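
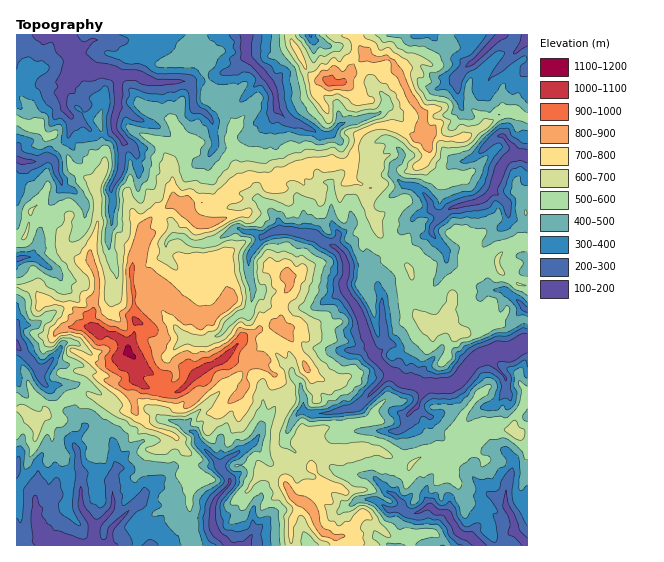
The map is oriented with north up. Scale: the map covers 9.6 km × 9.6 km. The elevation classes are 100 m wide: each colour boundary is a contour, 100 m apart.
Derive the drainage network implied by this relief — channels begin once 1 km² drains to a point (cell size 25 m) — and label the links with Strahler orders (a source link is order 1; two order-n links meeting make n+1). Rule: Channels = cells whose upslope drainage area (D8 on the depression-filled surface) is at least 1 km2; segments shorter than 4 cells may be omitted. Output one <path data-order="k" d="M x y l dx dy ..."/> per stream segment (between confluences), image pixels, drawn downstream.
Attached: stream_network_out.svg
<path data-order="2" d="M89 545l-22 0"/><path data-order="1" d="M249 540l-2 3-4 2-14 0"/><path data-order="2" d="M94 528l0 13-1 0-4 4"/><path data-order="1" d="M37 513l0 8 4 8 1 8 3 4 0 4"/><path data-order="1" d="M389 509l13 0"/><path data-order="2" d="M402 509l7 4 8 0 10-6 4 0 7 5 7 0 4 4 1 4 4 4 3 7 2 2 6 3 4 0 2 1 8 8"/><path data-order="1" d="M506 504l0 4 1 0 7 13 0 3 1 1 0 7 11 11 1 2"/><path data-order="1" d="M137 503l-26 25-1 3 0 10-1 3-3 1-17 0"/><path data-order="1" d="M389 492l1 1 3 0 8 8 1 3 0 5"/><path data-order="1" d="M115 472l-2 5 0 31-2 3-17 17"/><path data-order="2" d="M221 467l1 4 8 8 0 4-1 2-12 12-3 6 0 2-1 2 0 21 1 3 15 14"/><path data-order="1" d="M78 457l0 10 3 5 0 33 10 16 3 7"/><path data-order="1" d="M255 441l-8 7-18 9-8 8 0 2"/><path data-order="1" d="M185 427l4 4 5 1 3 3 1 8 21 21 2 3"/><path data-order="1" d="M405 427l1-3 0-7 13-14 0-3 4-8 0-5 3 0 1-2"/><path data-order="1" d="M302 395l1 1 0 15 2 1 2 1 23 0 1-1 10-1 1-2 5 0 2-1 8-1 4-3 29-29 3 0"/><path data-order="2" d="M427 385l23 0 5-2 10-10 5-8 7-6 8-4 8-2"/><path data-order="2" d="M393 375l4 1 6 5 8 0 10 4 6 0"/><path data-order="1" d="M501 372l-8-9 0-10"/><path data-order="1" d="M51 360l-9 9-3 0-6-5 0-1-16-16 0-2"/><path data-order="2" d="M377 359l16 16"/><path data-order="2" d="M493 353l1-1 16 0 8-5 9-4"/><path data-order="1" d="M177 347l8-8 6 0 2 1 14 0 4-3 7-1 7-7 1-4 12-10 3-2 6 0 3-2 0-6 3-6 0-14-2-1-1-8-1-1 0-19 14-20"/><path data-order="1" d="M382 305l0 19 1 1 0 8 3 7 0 7-4 4-5 2 0 6"/><path data-order="1" d="M510 295l16 14 1 0"/><path data-order="1" d="M41 261l-6-4-13 0-5 3"/><path data-order="1" d="M113 261l-3-10-1-2 0-18 2-6 0-17 2-1 0-12-2-2 0-6 3-3 1-4 6-8 0-4 1-1 0-20 1-2 0-4"/><path data-order="1" d="M166 255l0-12 4-6 3-1 9 0 5 5 6 3 12 0 1-1 8-2 15-8 6-5 3 0 7 4 9 0 5 4 4 0"/><path data-order="1" d="M445 249l-7-6 0-2-7-8 0-5 2-3 9-10"/><path data-order="2" d="M335 247l7 6 4 10 0 13-3 4 0 8 4 8 6 5 1 4 5 8 0 3 3 4 1 7 3 5 0 4 4 7 0 5 3 4 0 3 4 4"/><path data-order="2" d="M263 236l11-5 17 0 2 1 5 0 1 1 6 0 1 2 9 1 7 5 13 6"/><path data-order="1" d="M338 236l-3 5 0 6"/><path data-order="2" d="M442 215l8-7 7-1 1-2 4 0 1-1 12-1 4-3 6-1 8-8 0-3 2-4 2-7 4-6 0-3 2-3 0-2 7-7 3-1 4 0"/><path data-order="1" d="M62 185l-1-5-4-5 0-3-2-1 0-8-4-4-5-2-7 4-20 0-2-1"/><path data-order="1" d="M394 165l-1 2 0 6 1 3 9 9 7 0 1 2 3 0 8 5 8 9 0 6 1 2 7 6 4 0"/><path data-order="2" d="M517 155l6 0 2 1 2 0"/><path data-order="1" d="M211 152l4-5 0-7-2-7 0-10-3-6-5-5-8-3-4-4 0-16-7-8-24 0-1 2-4 0-2-2-8-1-10-5-20 0"/><path data-order="1" d="M127 144l-4-3"/><path data-order="2" d="M123 141l-9-12 0-12 1-1 2-8 1-1 0-31-1-1"/><path data-order="1" d="M503 136l10 11 1 2 0 4 3 2"/><path data-order="1" d="M65 109l-2-2 0-15 3-3 4-8 0-2 1-2 0-5 4-8-1-4"/><path data-order="1" d="M385 105l-3 6-5 4-4 0-6 2-4 0-8 4-8 0-4 3-2 0-10 11-12 0-2-3-16-8-4 0-10-4-9-9-1 0-2-18-4-9-9-11 0-1-16-16 0-21"/><path data-order="1" d="M457 81l0-2 2-2 0-2 3-4 7-7 4-1 28-28"/><path data-order="2" d="M117 75l-6-3-5 0-1-1-14 0-8-7-4 0-5-4"/><path data-order="2" d="M74 60l-3-9-1-2-3-14"/>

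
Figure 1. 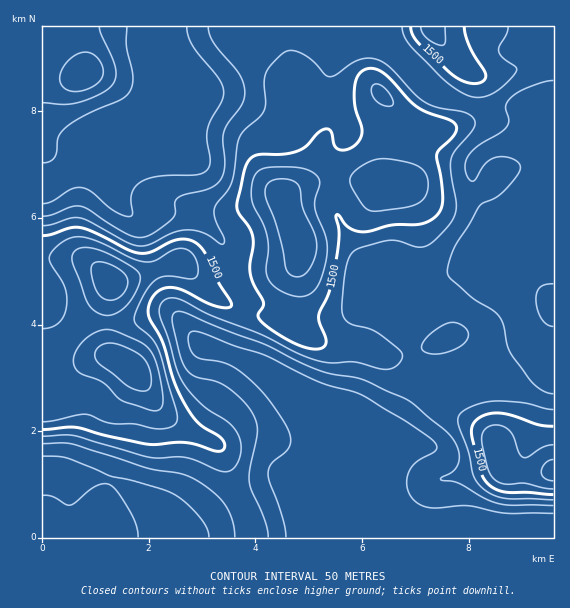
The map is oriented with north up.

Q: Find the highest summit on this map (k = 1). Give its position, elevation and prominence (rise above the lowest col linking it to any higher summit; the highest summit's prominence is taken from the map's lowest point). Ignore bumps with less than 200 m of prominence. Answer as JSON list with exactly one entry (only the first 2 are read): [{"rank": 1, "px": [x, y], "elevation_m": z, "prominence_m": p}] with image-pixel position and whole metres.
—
[{"rank": 1, "px": [111, 283], "elevation_m": 1685, "prominence_m": 374}]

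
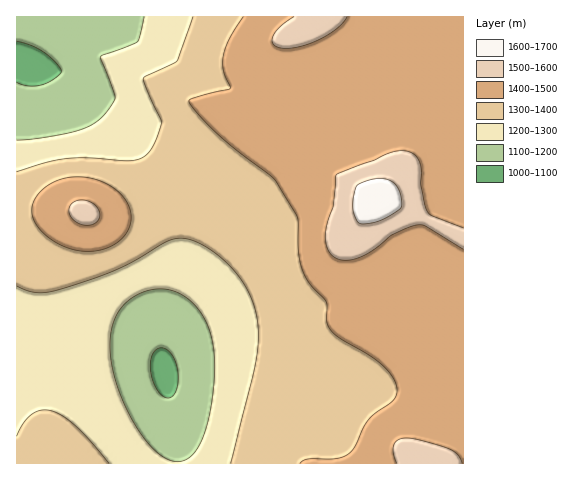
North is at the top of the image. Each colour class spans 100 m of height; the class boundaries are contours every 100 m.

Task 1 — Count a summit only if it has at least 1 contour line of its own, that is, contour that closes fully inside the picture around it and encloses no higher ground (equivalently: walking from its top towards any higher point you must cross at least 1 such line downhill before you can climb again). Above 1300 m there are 2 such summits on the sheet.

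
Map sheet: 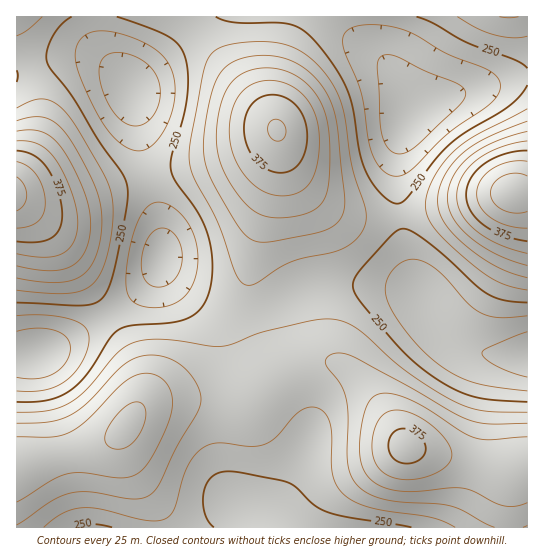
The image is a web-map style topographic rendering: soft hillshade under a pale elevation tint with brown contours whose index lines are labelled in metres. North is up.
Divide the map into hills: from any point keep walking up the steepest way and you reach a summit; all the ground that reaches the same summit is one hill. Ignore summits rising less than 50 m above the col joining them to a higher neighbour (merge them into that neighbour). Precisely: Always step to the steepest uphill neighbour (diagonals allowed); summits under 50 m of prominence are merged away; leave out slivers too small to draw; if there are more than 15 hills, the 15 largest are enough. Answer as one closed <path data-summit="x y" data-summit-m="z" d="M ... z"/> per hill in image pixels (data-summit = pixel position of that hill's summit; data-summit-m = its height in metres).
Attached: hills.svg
<path data-summit="277 130" data-summit-m="402" d="M359 16l-266 1 2 17 6 16 24 29 8 14 10 62 18 76 0 32 6 10 11 11 23 16 25 11 23 1 25-8 29-15 22-4 65 2 23 5 8 6-8-17-8-30-9-65 3-41 5-19 7-12 0-5-16-34-28-33-6-12z"/><path data-summit="126 426" data-summit-m="356" d="M161 263l-10 18-14 14-47 33-41 23-15 4-18 0 1 173 230 0 1-14-3-9 8 3 18-1 10-8 10-13 16-36 2-11 0-16-5-16-27-46-12-27 0-20 12-11-28 9-18 0-14-4-16-8-23-16-11-11z"/><path data-summit="406 446" data-summit-m="385" d="M374 285l-49 0-22 4-21 11-17 14-1 15 3 9 37 69 5 16 0 16-9 28-13 26-13 12-15 4 31 7 23 12 214 0 1-173-37 0-17-4-25-16-16-18-8-14-12-11-14-4z"/><path data-summit="17 194" data-summit-m="435" d="M93 16l-77 1 1 338 17 0 15-4 41-23 47-33 14-14 10-19 0-31-18-76-10-62-8-14-24-29-6-16z"/><path data-summit="514 193" data-summit-m="441" d="M527 77l-14 2-70 18-28 12-6 6-5 11-7 27-1 33 3 28 6 37 11 36 17 30 16 18 25 16 17 4 32 1 5-2z"/><path data-summit="509 17" data-summit-m="301" d="M527 16l-166 0-1 9 7 17 18 20 14 20 9 19 3 12 4-4 28-12 70-18 14-2z"/>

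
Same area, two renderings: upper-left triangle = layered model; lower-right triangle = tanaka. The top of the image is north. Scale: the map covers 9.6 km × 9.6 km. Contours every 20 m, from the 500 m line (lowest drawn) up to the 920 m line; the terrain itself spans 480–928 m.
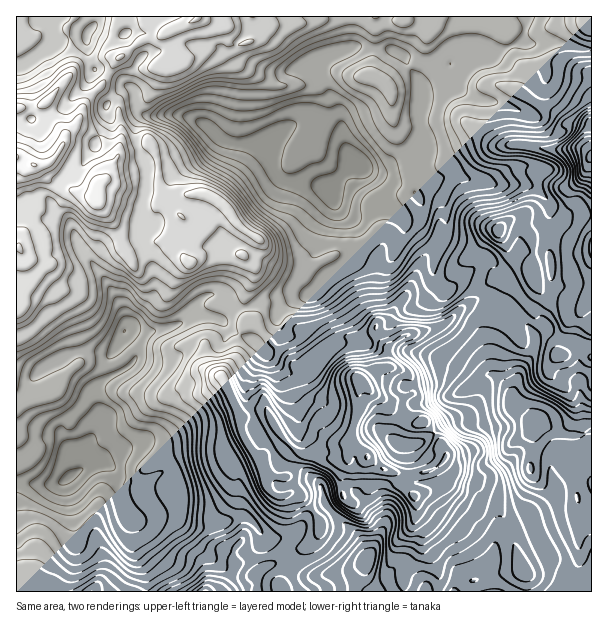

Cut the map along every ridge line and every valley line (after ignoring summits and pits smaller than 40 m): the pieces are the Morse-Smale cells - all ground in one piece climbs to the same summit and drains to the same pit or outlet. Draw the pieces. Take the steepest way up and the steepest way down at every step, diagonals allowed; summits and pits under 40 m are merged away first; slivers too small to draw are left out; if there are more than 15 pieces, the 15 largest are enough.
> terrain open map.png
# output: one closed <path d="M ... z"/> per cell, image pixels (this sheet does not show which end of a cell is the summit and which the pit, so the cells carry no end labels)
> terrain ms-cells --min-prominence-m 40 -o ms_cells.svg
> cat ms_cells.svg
<path d="M360 163l-4 0-8 5-18 21 7 18 18 20 5 19 0 9-4 6-5 5-16 10-20 18-6 2-9 0-9 5-14 16 3 21-13 12-4 0-6-7-17-7-4 8 0 12-13 16 1 11 17 34-1 6 2 12 22 35 0 7 4 12 8 7 9 0 5-3 9 1 11 12 10 16 23-22 1-4 3 4 6 2 11-10 3-6 1-29 9 9 19 8 32-2 9-4 8-9 1-4-6-14-15-19-12 2-8-3-25-23 6 2 12 0 14-7 0-10-4-9-22-8 2-18 7-6 13-8 29-6 9-4 19-18 9-5 8-10-14-9-9 0-9 7-6 1-5-3-6-11 0-12 13-31-1-21-6-14-5-4-17 2-4-6-44-18z"/><path d="M527 16l-173 0-4 31 40 2 11 5 5 5 14 25-4 35 5 16 0 12-25 11-12 11-17 1 29 14 8 2 12 7 13-11 20-8 42 10 31 0 14 4 14 15 2 4 11 9 28-2 1-164-38-8-29 1z"/><path d="M213 318l-18 0-25 10-21 4-8 0-9-4-4 0-4 4 0 6 12 12 0 7-10 11-19 10-15 11 0 7 11 24-11 17-9 9-15 7 0 15 4 7 15-9 14-3 9 3 13 15 5 1 15 0 19-10 5 2 13 17 0 12-7 8-14 5 17 0 9 7 9 3 22 0 23-9 7 0 12 10 4 7 4 24 18-6 19-4 15-11 2-6 0-9-10-16-11-12-9-1-5 3-9 0-8-7-4-12 0-7-22-35-2-22-17-35 0-6 13-16 0-12 4-9-6-3-10-10z"/><path d="M483 290l-9 11-9 5-19 18-9 4-29 6-13 8-7 6-2 18 22 8 4 9 0 10-5 4-9 3-12 0-1 2 20 19 8 3 12-2 13 15 8 18-1 4-8 9-9 4-32 2 2 11 17 12 0 24 7 10-2 18-16 21 1 22 48 0 4-14 4-6 25-7 6-5 2-15 6-10 30-13 45-10 5-5-2-9-3-5-18 0-9-5-14-12-4-6 4-21 0-23-22-21-4-18-16-15-4-25-6-24 4-11 13-13z"/><path d="M183 115l-40 1-7 10 0 17 10 21 2 10-2 14-4 12 0 15-3 12 0 16 2 5 17-7 10 1 12 6 8 14 4 0 15-9 30 0 8 3 9 11 0 9-10 24 1 8 19-8 21-5 5-3 22 3 23-19 16-10 5-5 4-6 0-9-5-19-18-20-6-15-4-4-16-4-24-2-6-2-9-10-6-25-41-3-18-16z"/><path d="M509 278l-15 2-12 10 17 9-13 13-4 11 6 24 4 25 16 15 4 18 22 21 0 23-4 12 0 9 4 6 9 10 14 7 18 0 3 5 2 9-5 5-45 10-30 13-4 5-4 20-6 5-25 7-4 6-3 13 137 1 1-235-10-3-23 0-1-12 10-19 0-8-4-13-6-4-6 1 0 6-8 12 2 10-12 10-8-14-21-21 6-15z"/><path d="M57 210l-7 15-3 4-12 9-14 3-2 7-3 0 1 214 10-5 15-13 8-4 12 4 7 8 14-6 9-9 11-20-9-16-3-12-27-32 5-3 12-4 15 0 9 4 8-2 11-20 20-21 10-17 0-19-3-12-11-15-12 6-8-16-13 6-15 18-12-14-12-29z"/><path d="M243 16l-96 0-1 5 18 12-8 5-13 2-8 4-21 19-5 11 24 16 3 14 7 10 7 2 33-1 9 3 15 8 15 14 8 4 36 1 12-12 21-11 12 0 25 12 6 6-2-21-15-33-13-16-16-2-8 4-18 0-19-8-10-7-5-13 16-15z"/><path d="M101 463l-14 3-30 18-41 1 1 107 129-1-1-18-13-31 0-21-10-14-7-34-5-7z"/><path d="M368 457l-1 29-3 6-11 10-6-2-3-4-1 4-19 16-4 5 0 10-2 6-22 18-2 12-12 15-2 8 2 2 122-1 0-21 14-18 4-16 0-5-7-10 1-20-3-7-15-9-1-9-4-4-16-6z"/><path d="M455 174l-6 0-20 8-14 12 2 2 20 0 5 7 3 9 1 21-13 31 0 12 6 11 5 3 6-1 32-30 6 0 21 18 13-6 9 1 11 22 9 4 1-37-4-13 2-45-14-15-6-2-39-2-23-4z"/><path d="M360 46l-28 6-11 6-9 11 13 17 15 33 3 21 5 12 20 17 16 0 12-11 25-11 0-12-5-16 4-35-14-25-5-5-11-5-18 0z"/><path d="M176 516l-17 0-16 4-13-1 2 23 13 31 2 19 69 0 14-14 4-11 3-3 28-7-3-23-4-7-12-10-7 0-23 9-22 0-9-3z"/><path d="M110 74l-24 27-10 24-10 10-1 4-1-5-15-14-5-17-9 5-19 0 0 138 2 2 3-7 17-5 12-11 6-15-4-4 0-5 9-13 5-14 6-6 12-4 12-18 1-8 9-12 3-6-3-15 21-19z"/><path d="M96 16l-80 1 0 90 19 1 9-5 5 17 15 14 1 5 1-4 10-10 10-24 17-17 6-10-8-4-6 0-7-16-2-19 8-9z"/>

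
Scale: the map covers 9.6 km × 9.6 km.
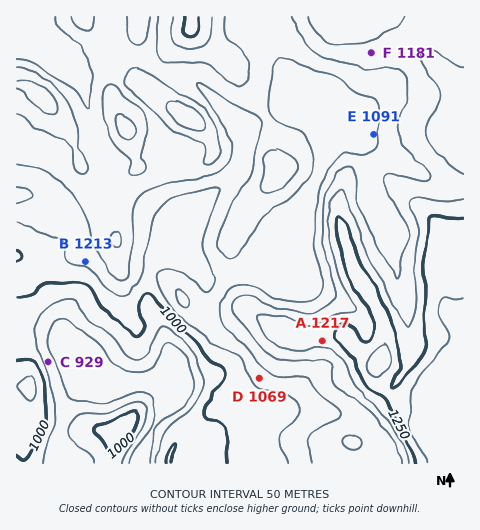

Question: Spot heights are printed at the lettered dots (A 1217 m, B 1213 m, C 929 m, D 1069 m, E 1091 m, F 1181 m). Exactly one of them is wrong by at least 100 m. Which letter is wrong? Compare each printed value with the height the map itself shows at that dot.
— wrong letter B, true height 1063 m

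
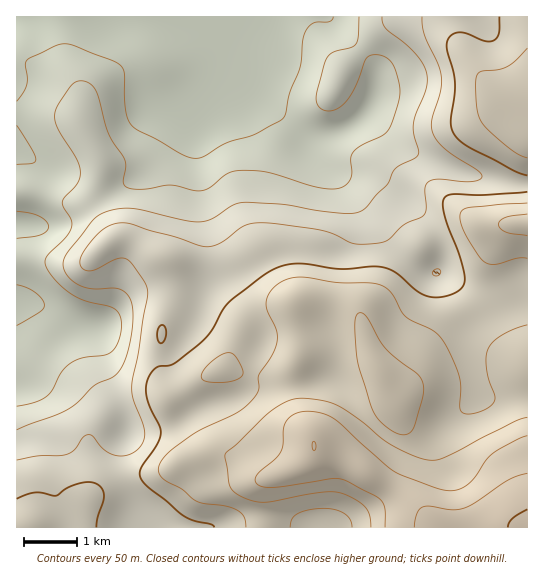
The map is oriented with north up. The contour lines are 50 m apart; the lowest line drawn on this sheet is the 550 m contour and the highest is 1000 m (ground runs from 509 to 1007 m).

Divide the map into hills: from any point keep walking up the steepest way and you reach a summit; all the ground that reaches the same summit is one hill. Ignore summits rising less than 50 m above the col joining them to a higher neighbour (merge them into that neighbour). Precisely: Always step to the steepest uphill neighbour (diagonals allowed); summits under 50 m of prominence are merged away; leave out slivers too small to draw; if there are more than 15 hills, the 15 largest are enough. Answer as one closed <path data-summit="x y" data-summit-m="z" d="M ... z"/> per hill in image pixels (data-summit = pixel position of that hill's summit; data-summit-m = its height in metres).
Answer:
<path data-summit="527 527" data-summit-m="1007" d="M327 16l-310 0-1 286 23 3 34 19 16 3 6 3 5 15 5 34 19 40 1 15-6 19 0 16 5 17 13 28 1 14 389 0 1-229-31 0-58-26-2-2 3-5-1-25-15-24-26-26-17-12-11-4-35-4-8-4-15-16-8-13 7 1 18-4 28-14 12-14 7-21 0-16-4-8z"/><path data-summit="527 101" data-summit-m="832" d="M527 16l-199 1 44 45 4 8 0 16-3 12-8 16 33 30 19 11 48 18 44 10 18 1z"/><path data-summit="25 527" data-summit-m="787" d="M30 303l-14 0 0 224 121 1 0-14-13-28-5-17 0-16 6-19-1-15-19-40-8-44-4-7-20-4-34-19z"/><path data-summit="527 223" data-summit-m="865" d="M365 113l-12 11-16 8-31 7 3 8 18 20 8 4 35 4 11 4 17 12 26 26 11 16 5 13 0 20-3 5 2 2 58 26 30 0 1-114-63-12-48-18-19-11z"/>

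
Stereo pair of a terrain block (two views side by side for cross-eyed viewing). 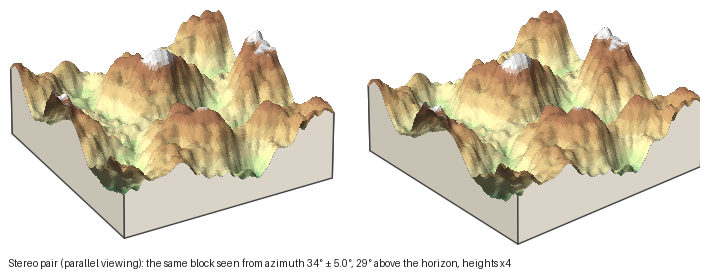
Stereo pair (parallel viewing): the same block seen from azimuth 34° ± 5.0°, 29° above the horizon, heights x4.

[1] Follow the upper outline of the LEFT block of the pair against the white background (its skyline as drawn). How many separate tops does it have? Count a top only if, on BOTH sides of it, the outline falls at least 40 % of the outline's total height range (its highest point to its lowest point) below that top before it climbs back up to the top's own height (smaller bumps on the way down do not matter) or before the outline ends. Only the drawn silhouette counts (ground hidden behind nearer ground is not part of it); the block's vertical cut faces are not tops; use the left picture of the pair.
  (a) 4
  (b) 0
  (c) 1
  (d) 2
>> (c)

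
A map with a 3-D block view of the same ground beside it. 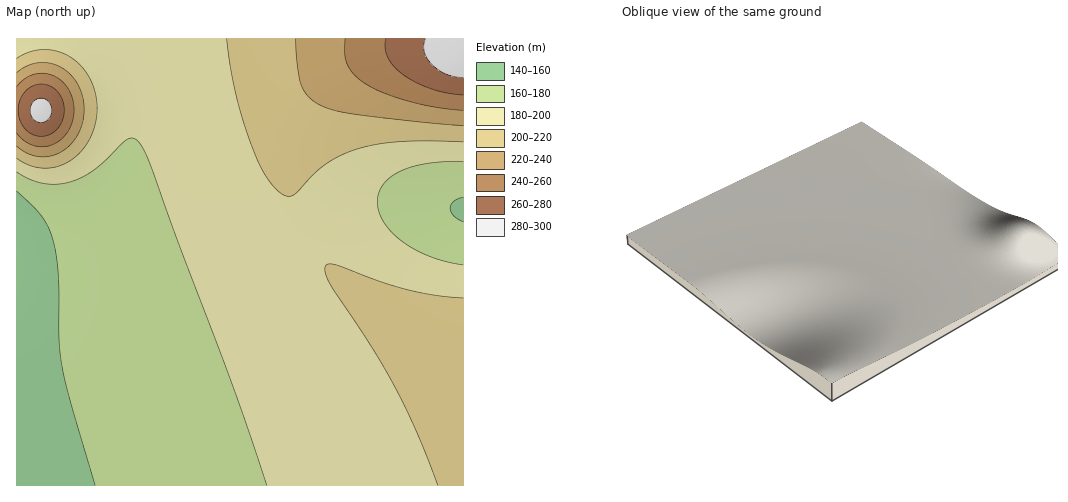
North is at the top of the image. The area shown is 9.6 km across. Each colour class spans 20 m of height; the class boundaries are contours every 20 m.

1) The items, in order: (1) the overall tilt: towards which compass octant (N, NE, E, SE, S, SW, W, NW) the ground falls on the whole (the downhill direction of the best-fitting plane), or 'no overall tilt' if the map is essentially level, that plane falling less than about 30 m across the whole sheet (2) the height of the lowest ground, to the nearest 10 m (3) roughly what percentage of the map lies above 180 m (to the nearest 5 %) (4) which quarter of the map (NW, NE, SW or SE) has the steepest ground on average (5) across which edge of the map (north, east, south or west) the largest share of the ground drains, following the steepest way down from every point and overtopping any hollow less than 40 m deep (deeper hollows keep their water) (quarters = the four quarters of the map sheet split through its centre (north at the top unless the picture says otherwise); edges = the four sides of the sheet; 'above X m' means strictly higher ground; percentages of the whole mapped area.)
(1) On the whole the ground falls towards the south-west.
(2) The lowest point is down at roughly 140 m.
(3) Ground above 180 m makes up about 65 % of the sheet.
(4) The north-west quarter is the steepest part of the map.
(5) Drainage is mainly to the west: more ground falls towards that edge than towards any other.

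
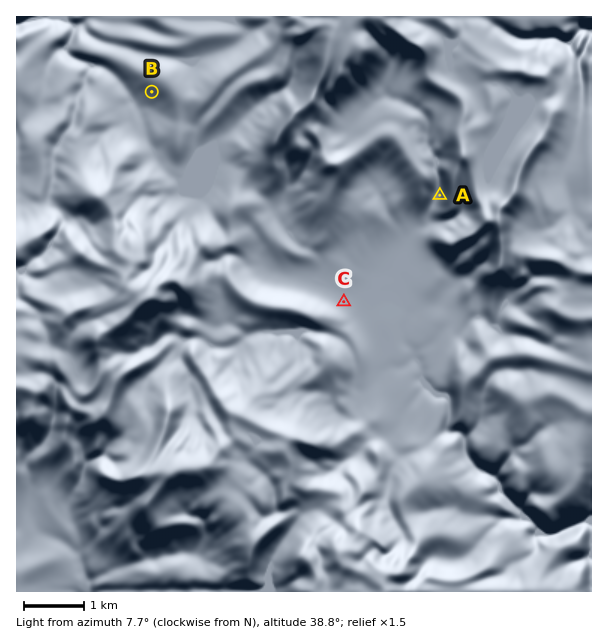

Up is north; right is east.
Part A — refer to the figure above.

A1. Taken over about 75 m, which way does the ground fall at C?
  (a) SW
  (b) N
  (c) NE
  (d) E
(c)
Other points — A W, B SW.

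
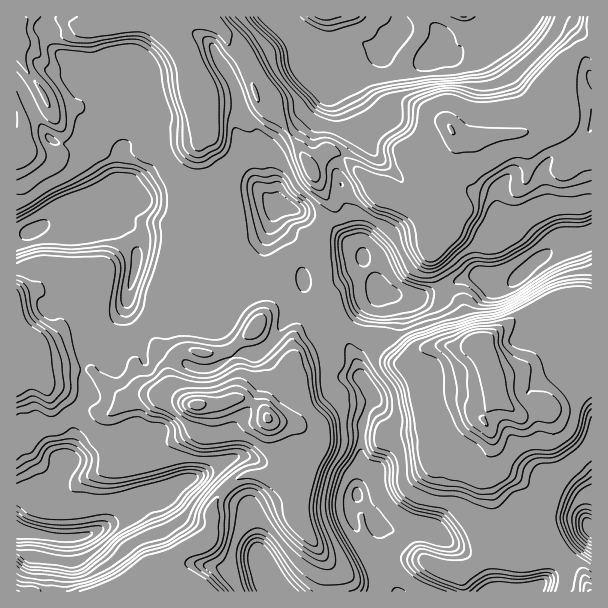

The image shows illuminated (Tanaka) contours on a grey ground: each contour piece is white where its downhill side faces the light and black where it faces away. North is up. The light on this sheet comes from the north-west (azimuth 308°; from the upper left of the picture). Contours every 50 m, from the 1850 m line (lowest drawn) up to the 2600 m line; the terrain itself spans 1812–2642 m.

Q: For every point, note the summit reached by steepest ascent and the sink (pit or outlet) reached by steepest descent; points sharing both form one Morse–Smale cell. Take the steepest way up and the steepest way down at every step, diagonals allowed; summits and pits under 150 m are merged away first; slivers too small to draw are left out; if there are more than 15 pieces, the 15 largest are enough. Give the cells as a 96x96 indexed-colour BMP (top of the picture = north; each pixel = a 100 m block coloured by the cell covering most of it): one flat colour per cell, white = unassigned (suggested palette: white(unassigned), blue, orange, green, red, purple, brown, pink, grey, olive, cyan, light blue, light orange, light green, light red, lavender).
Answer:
<image width="96" height="96" href="data:image/bmp;base64,Qk12EgAAAAAAAHYAAAAoAAAAYAAAAGAAAAABAAQAAAAAAAASAAATCwAAEwsAABAAAAAAAAAA////ALR3HwAOf/8ALKAsACgn1gC9Z5QAS1aMAMJ34wB/f38AIr28AM++FwDox64AeLv/AIrfmACWmP8A1bDFABERERERERERERERGQAAAJmZmZmZmZmZmZmWZmZmZmZjMzMzMzMzMzMwAAAAAAAAABEREREREREREREREZAACZmZmZmZmZmZmZmWZmZmZmYzMzMzMzMzMzMwAAAAAAAAABEREREREREREREREZmZmZmZmZmZmZmZmZmZZmZmZmMzMzMzMzMzMzMwAAAAAAAAABEREREREREREREREZmZmZmZmZmZmZmZmZmZZmZmZmMzMzMzMzMzMzMwAAAAAAAAABEREREREREREREREZmZmZmZmZmZmZmZmZmZZmZmZjMzMzMzMzMzMzMwAAAAAAAAABERERERERERERERERGZmZmZmZmZmZmZmZmWZmZmYzMzMzMzMzMzMzMwAAAAAAAAABEREREREREREREREREZmZmZmZmZmZmZmZmWZmZmYzMzMzMzMzMzMzMwAAAAAAAAABERERERERERERERERERGZmZmZmZmZmZmZlmZmZmMzMzMzMzMzMzMzMzAAAAAAAAABERERERERERERERERERERmZmZmZmZmZmZZmZmZmMzMzMzMzMzMzMzMzMAAAAAAAABERAAAAERERERERERERERGZmZmZmZmZmZZmZmZjMzMzMzMzMzMzMzMziAAAAAAAAAAAAAAAEREREREREREREREZmZmZmZmZmWZmZmZjMzMzMzMzMzMzMzOIiICIAAAAAAAAAAAAEREREREREREREREZmZmZmZmZlmZmZmYzMzMzMzMzMzMzMzOIiIiIiIAACAAAAAAAEREREREREREREREZmZmZmZmZlmZmZmYzMzMzMzMzMzMzMziIiIiIiIiIiPAAAAAAEREREREREREREREZmZmZmZmZlmZmZmYzMzMzMzMzMzMzMziIiIiIiIiIiP8AAAABEREREREREREREREZmZmZmZmZlmZmZmYzMzMzMzMzMzMzMziIiIiIiIiIiP/wAAABEREREREREREREREZmZmZmZmZlmZmZmZjMzMzMzMzMzMzMziIiIiIiIiIiP//AAARERERERERERERERERmZmZmZmZlmZmZmZjMzMzMzMzMzMzMziIiIiIiIiIiP//8AERERERERERERERERERGZmZmZmZlmZmZmZjMzMzMzMzMzMzMziIiIiIiIiIiP////EREREREREREREREREREZmZmZmZZmZmZmZjMzMzMzMzMzMzMziIiIiIiIiIiP////EREREREREREREREREREREREREWZmZmZmZjMzMzMzMzMzMzM4iIiIiIiIiIiP////8RERERERERERERERERERERERERZmZmZmZjMzMzMzMzMzMzM4iIiIiIiIiIiP////8RERERERERERERERERERERERERZmZmZmZjMzMzMzMzMzMzM4iIiIiIiIiIiP/////xERERERERERERERERERERERERZmZmZmZjMzMzMzMwMzMzMziIiIiIiIiIiP/////xERERERERERERERERERERERERZmZmZmZjMzMzMzMAADMzMziIiIiIiIiIiP/////xERERERERERERERERERERERERZmZmZmZjMzMzMzMAAAMzMziIiIiIiIiIiP/////xERERERERERERERERERERERERZmZmZmZmMzMzMzMwAAAzMziIiIiIiIiIiP/////xEREREREREREREREREREREREWZmZmZmZmMzMzMzMwAAAzMziIiIiIiIiIiP//////EREREREREREREREREREREREWZmZmZmZmMzMzMzMzAAADMziIiIiIiIiIiP//////ERERERERERERERERERERERZmZmZmZmZmMzMzMzMzMwAAA4iIiIiIiIiIiP//////EREREREREREREREREREREWZmZmZmZmZmMzMzMzMzMzMwA4iIiAiIiIiIiP//////EREREREREREREREREREREWZmZmZmZmZmYzMzMzMzMzMzMziIgAAAiIiIiP//////8RERERERERERERERERERERZmZmZmZmZmYzMzMzMzMzMzMziAAAAACIiIiP///////xEREXcRERFxERERERERERFmZmZmZmZmYzMzMzMzMzMzMzOAAAAAAIiIiP///////xERd3d3d3cREREREREREREWZmZmZmZmYzMzMzMzMzMzMzMAAAAAAAiIiP///////xEXd3d3d3cREREREREREREWZmZmZmZmMzMzMzMzMzMzMzMAAAAAAACIiP//////8RF3d3d3d3cREREREREREREWZmZmZmZmMzMzMzMzMzMzMzAAAAAAAAAIiP//////8Rd3d3d3d3cRERERERERERERZmZmZmZjMzMzMzMzMzMzMzAAAAAAAAAIiP/wAAAAB3d3d3d3d3cRERERERERERERZmZmZmZjMzMzMzMzMzMzMzAAAAAAAAAIiPAAAAAAB3d3d3d3d3cREREREREREREdZmZmZmZjMzMwAzMzMzMzMwAAAAAAAAAAiAAAAAAAB3d3d3d3d3dxERERERERERHd1mZmZmYzMzMAAAMzMzMzMwAAAAAAAAAADAAAAAAAAHd3d3d3d3d3d3d3cRERER3d3WZmZmYzMwAAAAAzMzMzMwAAAAAAAAAAzAAAAAAAAHd3d3d3d3d3d3d3d3EREd3d3d1mZmMzMAAAAAAAAAAADAAAAAAAAAAAzAAAAAAAAAd3d3d3d3d3d3d3d3cRHd3d3d3WZmMzAAAAAAAAAAAAzMAAAAAAAAAMzAAAAAAAAAB3d3d3d3d3d3d3d3dx3d3d3d3dZmYAAAAAAAAAAAAAzMwAAAAAAAAMzAAAAAAAAAAAd3d3d3d3d3d3d3d33d3d3d3dZt0AAAAAAAAAAAAMzMzMAAAAAAAMzAAAAAAAAAAAB3d3d3d3d3d3d3d93d3d3d3d3d3QAAAAAAAAAAAMzMzMzAAAAMzMzAAAAAAAAAd3B3d3d3d3d3d3d33d3d3d3d3d3d3QAAAAAAAAAAAMzMzMzMzADMzMzAAAAAAAd3d3d3d3dERERHd3d93d3d3d3d3d3d3dAAAAAAAAAADMzMzMzMzMzMzMzAAAAAAHd3d3d3RERERERER3fd3d3d3d3d3d3d3d0AAAAAAAAADMzMzMzMzMzMzMzAAAAAB3d3d3d3RERERERERH3d3d3d3d3d3d3d3d3QAA7u4AAMzMzMzMzMzMzMzMzAAAAAB3d3d3d3RERERERERADd3d3d3d3d0ADd3d3d7u7u7uDMzMzMzMzMzMzMzMzAAAAAB3d3d3d3REREREREQAAA3d3d3d3QAAAN3d3e7u7u7uVVzMzMzFzMzMzMzMzAAAAAB3d3d3d3REREREREQAAAAN3dDd3QAAAADd3e7u7u7uVVVVzFVVVczMzMzMzAAAAAB3d3d3d3dEREREREQAAAAA3QDd3QAAAAAN3u7u7u7uVVVVVVVVVVzMzMzMzAAAAAB3d3d3d3dEREREREQAAAAAAADd0AAAAAAA7u7u7u7lVVVVVVVVVVXMzMzMzAAAAAB3d3d3d3dEREREREAKqqqqoAAN0AAAAAAA7u7u7u7lVVVVVVVVVVVczMzMzAAAAAB3d3d3d3dERERAAAAAqqqqoAAAAAAAAAAA7u7u7u7lVVVVVVVVVVVVXMzMzAAAAAB3d3d3d3dERERAAAAAqqqqoAAAAAAAAAAO7u7u7u7lVVVVVVVVVVVVVczMzAAAAAB3d3d3d3dERERAAAAAqqqqqgAAAAAAAA7u7u7u7u7uVVVVVVVVVVVVVVVVzAAAAAB3d3d3d3RERERAAAAAqqqqqgAAAAAAAO7u7u7u7u7uVVVVVVVVVVVVVVVVVURAAAB3d3d3d3REREREAAAAqqqqqgAAAAAADu7u7u7u7u7u5VVVVVVVVVVVVVVVVURERABHd3d3d0REREREAAAAqqqqqqAAAAAAru7u7u7u7u7uAFVVVVVVVVVVVVVVVUREREREREREREREREREQAAAqqqqqqAAAACqru7u7u7u7u7uAFVVVVVVVVVVVVVVVUREREREREREREREREREQAAAqqqqqqAACqqqru7u7u7u7u7iAFVVVVVVVVVVVVVVVURERERERERERERERERERAAKqqqqqqqqqqqqru7u7u7uIiIiAFVVVVVVVVVVVVVVVURERERERERERERERERERERKqqqqqqqqqqqqAO7u7u7iIiIgAFVVVVVVVVVVVVVVVURERERERERERERERERERERKqqqqqqqqqqqgAADu7uIiIiIgAAVVVVVVVVVVVVVVVURERERERERERERERERERERKqqqqqqqqqqqgAAAADiIiIiIAAAVVVVVVVVVVVVVVVURERERERERERERERERERERKqqqqqqqqqqoAAAAAAiIiIiIAAAVVVVVVVVVVVVVVVURERERERERERERERERERERKqqqqqqqqqqoAAAAAIiIiIiAAAABVVVVVVVVVVVVVVURERERERERERERERERERESqqqqqqqqqqqAAAAACIiIiIiAAAABVVVVVVVVVVVVVVURERERERERERERERERERESqqqqqqqqqqiIAAAAiIiIiIgAAAABVVVVVVVVVVVVVVQREQAREREREREREREREREqqqqqqqqqqqiIgAAIiIiIiIiAAAABVVVVVVVVVVVVVVQAAAAREREREREREREREREqqqqqqqqqqoiIiIiIiIiIiIiIAAABVVVVVVVVVVVUFVQAAAABEREREREREREREREqqqqqqqqqqoiIiIiIiIiIiIiIiAABVVVVVVVVVVVUAAAAAAABEREREREREREREREqqqqqqqqqqIiIiIiIiIiIiIiIiIgVVVVVVVVVVVVAAAAAAAABERERERERERERERESqqqqqqqqiIiIiIiIiIiIiIiIiIiIiIiIiIlVVVVAAAAAAAARERERERERERERERESqqqqqqqqiIiIiIiIiIiIiIiIiIiIiIiIiIiIlVQAAAAAAAARERERERERERERERESqqqqqqqoiIiIiIiIiIiIiIiIiIiIiIiIiIiIiAAAAAAAAAERERERERERERERERESqqqAKqqoiIiIiIiIiIiIiIiIiIiIiIiIiIiIiAAAAAAAAALtEREREREREREREREAAAAAAoAIiIiIiIiIiIiIiIiIiIiIiIiIiIiIiIAAAAAAAC7u7u7u7u0REREREREAAAAAAAAIiIiIiIiIiIiIiIiIiIiIiIiIiIiIiIAAAAAAAC7u7u7u7u7RERERERAAAAAAAAAIiIiIiIiIiIiIiIiIiIiIiIiIiIiIiIAAAAAAAu7u7u7u7u7RERERERAAAAAAAACIiIiIiIiIiIiIiIiIiIiIiIiIiIiIiIgAAAAAAu7u7u7u7u7u7tERERLAAAAAAACIiIiIiIiIiIiIiIiIiIiIiIiIiIiIiIgAAAAALu7u7u7u7u7u7u7u7uwAAAAAAAiIiIiIiIiIiIiIiIiIiIiIiIiIiIiIiIgAAAAC7u7u7u7u7u7u7u7u7uwAAAAAAIiIiIiIiIiIiIiIiIiIiIiIiIiIiIiIiIiAAAAC7u7u7u7u7u7u7u7u7uwAAAAAAIiIiIiIiIiIiIiIiIiIiIiIiIiIiIiIiIiAAAAu7u7u7u7u7u7u7u7u7sAAAAAACIiIiIiIiIAAiIiIiIiIiIiIiIiIiIiIiIiIAAAu7u7u7u7u7u7u7u7u7sAAAAAACIiIiIiIgAAAAIgIiIiIiIiIiIiIiIiIiIiIgALu7u7u7u7u7u7u7u7u7AAAAAAAiIiIiIiIAAAAAAAAiIiIgIAAiIiIiIiIiIiIiIAu7u7u7u7u7u7u7u7uwAAAAAAIiIiIiIiAAAAAAAAACIiIAAAACIiIiIiIiIiIiIgAAC7u7u7u7u7u7u7sAAAAAAiIiIiIiIgAAAAAAAAAAIgAAAAAAAiIiIiIiIiIiIgAAAAALu7u7u7u7u7sAAAAAIiIiIiIiIAAAAAAAAAAAAAAAAAAAAAAiIiIiIiIiIgAAAAAAC7u7u7u7u7AAAAACIiIiIiIiAAAAAAAAAAAAAAAAAAAAAAAAAiIiIiIiIgAAAAAAAAALu7u7uwAAAAAiIiIiIiIgAAAAAAAAAAAAAAAAAAAAAAAAAiIiIiIiIg=="/>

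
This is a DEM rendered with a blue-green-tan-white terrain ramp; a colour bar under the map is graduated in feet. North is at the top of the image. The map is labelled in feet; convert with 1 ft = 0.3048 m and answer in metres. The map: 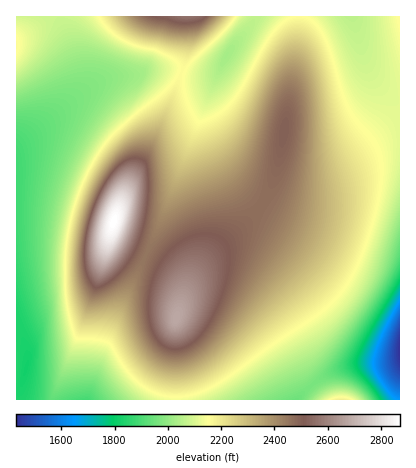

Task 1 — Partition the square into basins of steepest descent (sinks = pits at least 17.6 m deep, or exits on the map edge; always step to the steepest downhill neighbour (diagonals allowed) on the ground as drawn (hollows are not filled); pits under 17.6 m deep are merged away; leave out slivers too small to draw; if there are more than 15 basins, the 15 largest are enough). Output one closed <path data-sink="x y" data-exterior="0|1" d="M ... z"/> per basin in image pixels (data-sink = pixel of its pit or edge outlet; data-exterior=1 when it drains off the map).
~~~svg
<path data-sink="400 350" data-exterior="1" d="M400 16l-101 0-1 22-12 84-10 52-6 16-12 20-54 50-17 26-12 36 1 78 224 0z"/><path data-sink="26 368" data-exterior="0" d="M186 16l-170 0 0 384 160 0-1-78 7-26-2-14-6-8-14-12-44-21-4-5-1-6 12-36 36-64 21-52 7-26z"/><path data-sink="226 56" data-exterior="0" d="M298 16l-112 0 1 36-7 26-21 52-36 64-12 36 1 6 4 5 36 17 18 12 10 12 2 19 7-19 15-22 47-42 10-12 9-16 6-16 8-40 14-96z"/>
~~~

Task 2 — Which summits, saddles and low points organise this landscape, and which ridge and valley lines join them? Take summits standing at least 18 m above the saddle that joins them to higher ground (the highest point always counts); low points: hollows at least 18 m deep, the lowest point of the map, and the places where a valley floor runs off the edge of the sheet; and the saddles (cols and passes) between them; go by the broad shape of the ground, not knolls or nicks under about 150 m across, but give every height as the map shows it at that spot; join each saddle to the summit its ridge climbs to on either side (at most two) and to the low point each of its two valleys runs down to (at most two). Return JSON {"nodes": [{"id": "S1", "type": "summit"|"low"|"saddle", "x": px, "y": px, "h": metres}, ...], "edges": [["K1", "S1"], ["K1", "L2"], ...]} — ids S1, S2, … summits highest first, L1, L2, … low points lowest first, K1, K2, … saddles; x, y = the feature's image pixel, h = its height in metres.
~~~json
{"nodes": [
{"id": "S1", "type": "summit", "x": 114, "y": 222, "h": 875},
{"id": "S2", "type": "summit", "x": 176, "y": 318, "h": 816},
{"id": "S3", "type": "summit", "x": 188, "y": 16, "h": 780},
{"id": "S4", "type": "summit", "x": 342, "y": 400, "h": 666},
{"id": "S5", "type": "summit", "x": 16, "y": 46, "h": 658},
{"id": "L1", "type": "low", "x": 400, "y": 350, "h": 436},
{"id": "L2", "type": "low", "x": 26, "y": 368, "h": 554},
{"id": "L3", "type": "low", "x": 226, "y": 56, "h": 618},
{"id": "K1", "type": "saddle", "x": 146, "y": 254, "h": 748},
{"id": "K2", "type": "saddle", "x": 182, "y": 72, "h": 658},
{"id": "K3", "type": "saddle", "x": 60, "y": 16, "h": 633},
{"id": "K4", "type": "saddle", "x": 312, "y": 384, "h": 599}],
"edges": [["K1", "S1"], ["K1", "S2"], ["K1", "L2"], ["K1", "L3"], ["K2", "S1"], ["K2", "S3"], ["K2", "L2"], ["K2", "L3"], ["K3", "S3"], ["K3", "S5"], ["K3", "L2"], ["K4", "S2"], ["K4", "S4"], ["K4", "L1"]]}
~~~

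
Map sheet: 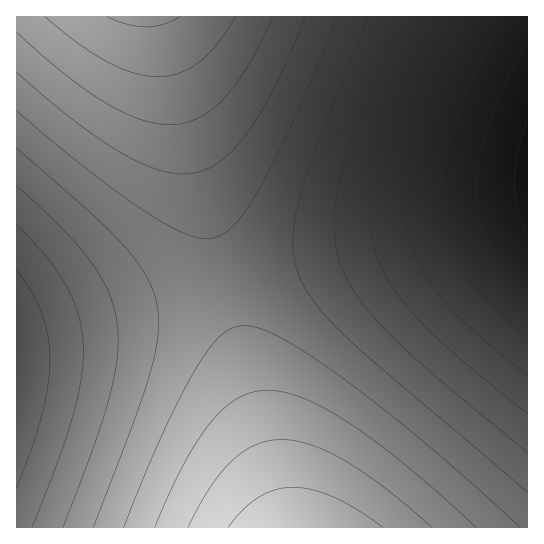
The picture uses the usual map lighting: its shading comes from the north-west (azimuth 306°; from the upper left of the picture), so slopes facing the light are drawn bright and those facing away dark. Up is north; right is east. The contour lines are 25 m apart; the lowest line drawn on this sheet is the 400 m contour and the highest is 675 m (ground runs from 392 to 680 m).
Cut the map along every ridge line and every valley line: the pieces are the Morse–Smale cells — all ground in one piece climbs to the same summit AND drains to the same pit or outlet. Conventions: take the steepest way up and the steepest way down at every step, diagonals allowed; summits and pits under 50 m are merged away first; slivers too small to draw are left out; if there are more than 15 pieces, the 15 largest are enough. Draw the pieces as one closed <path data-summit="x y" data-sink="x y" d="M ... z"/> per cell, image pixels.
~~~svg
<path data-summit="302 527" data-sink="527 179" d="M527 207l-302 76 62 245 241-1z"/><path data-summit="143 17" data-sink="527 179" d="M527 16l-368 0 66 266 302-75z"/><path data-summit="302 527" data-sink="17 367" d="M225 283l-209 52 1 193 270-1z"/><path data-summit="143 17" data-sink="17 367" d="M158 16l-142 1 1 318 208-53z"/>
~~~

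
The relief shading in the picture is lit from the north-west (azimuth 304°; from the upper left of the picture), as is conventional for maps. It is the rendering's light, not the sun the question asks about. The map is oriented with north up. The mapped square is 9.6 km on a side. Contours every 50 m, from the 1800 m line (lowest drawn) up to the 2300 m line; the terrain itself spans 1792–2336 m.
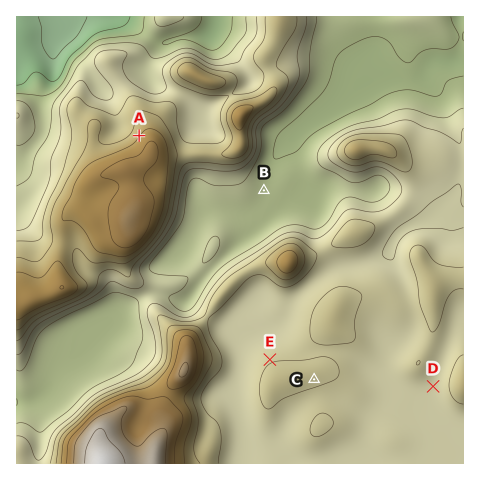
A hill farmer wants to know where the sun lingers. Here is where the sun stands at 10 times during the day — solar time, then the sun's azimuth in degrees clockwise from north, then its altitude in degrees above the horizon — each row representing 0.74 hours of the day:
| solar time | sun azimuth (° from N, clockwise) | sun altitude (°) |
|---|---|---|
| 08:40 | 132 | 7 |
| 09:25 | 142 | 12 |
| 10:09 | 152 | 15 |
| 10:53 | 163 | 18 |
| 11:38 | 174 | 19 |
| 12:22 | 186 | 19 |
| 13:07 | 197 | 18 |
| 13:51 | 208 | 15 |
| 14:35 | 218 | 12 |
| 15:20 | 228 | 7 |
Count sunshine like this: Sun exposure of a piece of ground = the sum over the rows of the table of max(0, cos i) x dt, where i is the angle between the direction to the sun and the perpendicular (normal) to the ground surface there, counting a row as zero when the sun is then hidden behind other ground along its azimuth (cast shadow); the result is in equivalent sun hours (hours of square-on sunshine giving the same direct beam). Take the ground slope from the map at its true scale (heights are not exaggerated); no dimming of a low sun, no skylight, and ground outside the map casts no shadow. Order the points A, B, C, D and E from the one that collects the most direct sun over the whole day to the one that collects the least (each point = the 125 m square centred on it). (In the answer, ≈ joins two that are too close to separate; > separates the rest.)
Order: C ≈ D ≈ B > E > A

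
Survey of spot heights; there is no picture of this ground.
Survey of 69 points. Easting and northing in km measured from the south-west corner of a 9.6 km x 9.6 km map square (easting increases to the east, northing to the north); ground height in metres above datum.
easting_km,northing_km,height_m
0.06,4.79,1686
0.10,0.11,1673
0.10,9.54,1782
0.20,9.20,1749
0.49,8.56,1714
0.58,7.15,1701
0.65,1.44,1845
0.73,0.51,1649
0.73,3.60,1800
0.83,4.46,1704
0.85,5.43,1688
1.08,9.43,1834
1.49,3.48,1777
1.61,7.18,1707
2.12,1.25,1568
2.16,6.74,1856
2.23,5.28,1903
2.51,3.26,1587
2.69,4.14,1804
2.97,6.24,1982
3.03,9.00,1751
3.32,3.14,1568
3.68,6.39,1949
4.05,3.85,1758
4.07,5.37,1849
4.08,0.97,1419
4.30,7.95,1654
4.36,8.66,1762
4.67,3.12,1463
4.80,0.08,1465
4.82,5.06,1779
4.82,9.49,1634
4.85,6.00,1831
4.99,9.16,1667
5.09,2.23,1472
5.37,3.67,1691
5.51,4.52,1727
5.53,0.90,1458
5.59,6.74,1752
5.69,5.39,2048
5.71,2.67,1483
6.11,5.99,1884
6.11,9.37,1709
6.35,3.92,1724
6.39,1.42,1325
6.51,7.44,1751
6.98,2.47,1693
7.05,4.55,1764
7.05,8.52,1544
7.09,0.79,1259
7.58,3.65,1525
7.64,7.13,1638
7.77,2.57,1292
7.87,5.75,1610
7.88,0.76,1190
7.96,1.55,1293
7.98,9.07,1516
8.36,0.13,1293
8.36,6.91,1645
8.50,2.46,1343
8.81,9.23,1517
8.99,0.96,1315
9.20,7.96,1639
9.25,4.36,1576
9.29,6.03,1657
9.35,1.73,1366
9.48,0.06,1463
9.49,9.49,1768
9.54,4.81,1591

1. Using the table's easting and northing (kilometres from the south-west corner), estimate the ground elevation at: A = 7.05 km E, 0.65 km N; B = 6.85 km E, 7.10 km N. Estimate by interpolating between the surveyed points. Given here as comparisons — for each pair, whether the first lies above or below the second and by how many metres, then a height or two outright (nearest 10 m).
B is above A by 420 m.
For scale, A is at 1250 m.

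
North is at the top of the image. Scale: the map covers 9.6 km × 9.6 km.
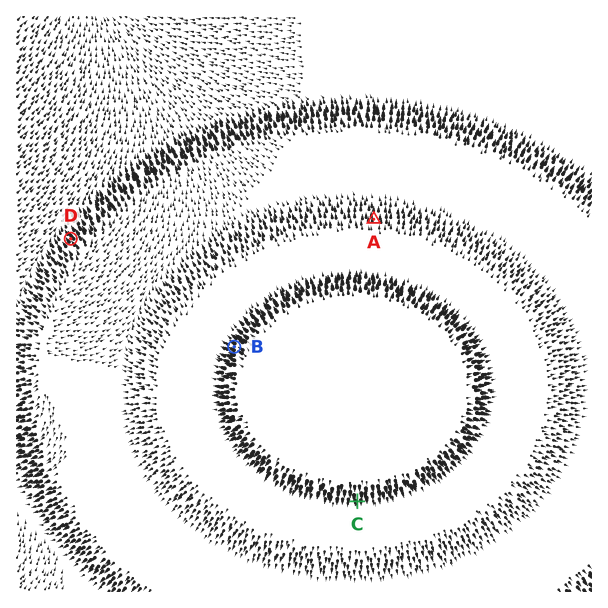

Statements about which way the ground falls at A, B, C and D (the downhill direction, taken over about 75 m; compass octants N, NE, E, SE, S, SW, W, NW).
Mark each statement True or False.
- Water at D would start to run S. False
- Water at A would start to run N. True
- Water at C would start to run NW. False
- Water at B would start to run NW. True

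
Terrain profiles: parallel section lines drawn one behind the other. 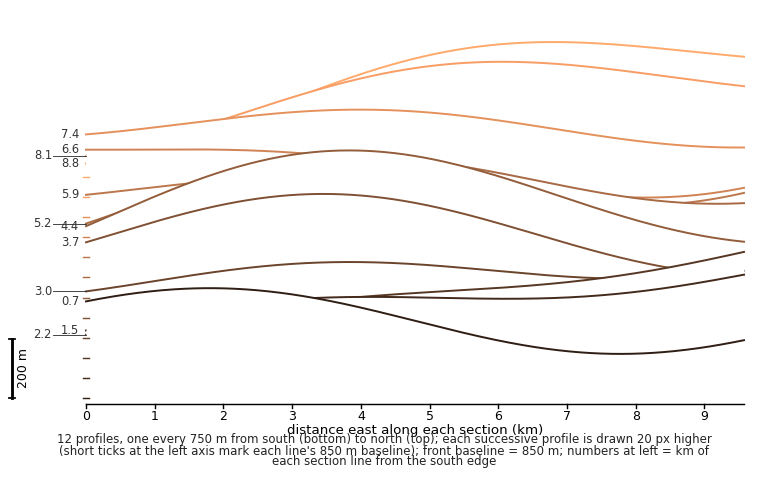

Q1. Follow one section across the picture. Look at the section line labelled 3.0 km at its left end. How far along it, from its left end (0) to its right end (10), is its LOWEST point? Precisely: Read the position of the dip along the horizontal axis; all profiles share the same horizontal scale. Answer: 0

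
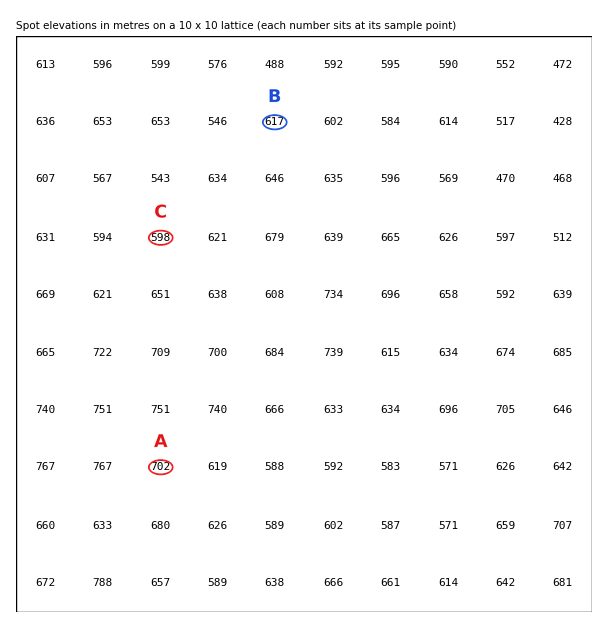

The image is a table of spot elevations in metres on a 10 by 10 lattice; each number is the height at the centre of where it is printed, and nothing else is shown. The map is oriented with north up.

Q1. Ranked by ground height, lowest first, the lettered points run C B A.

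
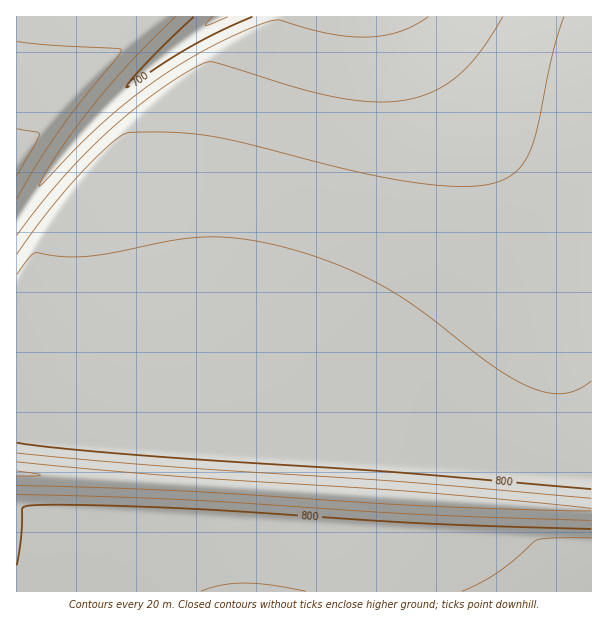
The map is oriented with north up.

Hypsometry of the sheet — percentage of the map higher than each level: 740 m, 90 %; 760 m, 76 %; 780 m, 51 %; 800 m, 9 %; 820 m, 5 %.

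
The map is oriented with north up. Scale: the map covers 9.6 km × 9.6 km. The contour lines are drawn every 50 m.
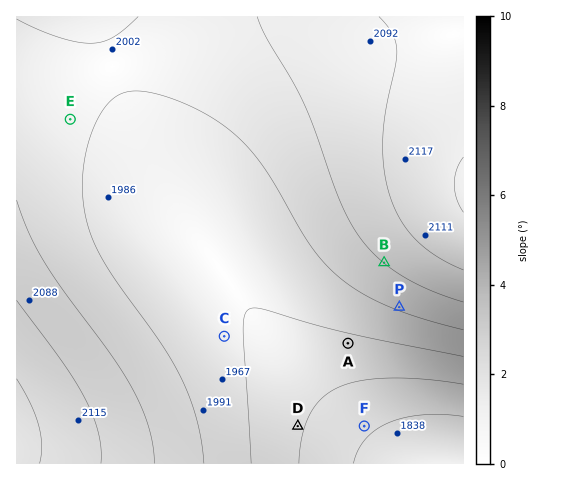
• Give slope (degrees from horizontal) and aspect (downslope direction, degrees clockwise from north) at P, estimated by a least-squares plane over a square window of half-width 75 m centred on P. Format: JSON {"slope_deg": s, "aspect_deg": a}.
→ {"slope_deg": 4, "aspect_deg": 202}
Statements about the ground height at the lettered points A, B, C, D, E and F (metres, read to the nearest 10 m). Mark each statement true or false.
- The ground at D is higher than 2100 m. false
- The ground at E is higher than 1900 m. true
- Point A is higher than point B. false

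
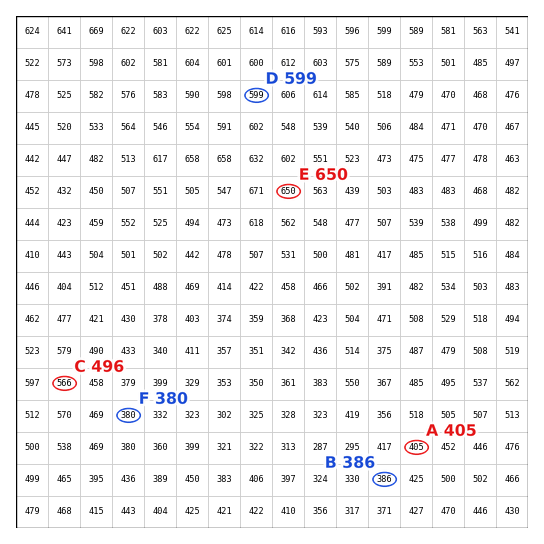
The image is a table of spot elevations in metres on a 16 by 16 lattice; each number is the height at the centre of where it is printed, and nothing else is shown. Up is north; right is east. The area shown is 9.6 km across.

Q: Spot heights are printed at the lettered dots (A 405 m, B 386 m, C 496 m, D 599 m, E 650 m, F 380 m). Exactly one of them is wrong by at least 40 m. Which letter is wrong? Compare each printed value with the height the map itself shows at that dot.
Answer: C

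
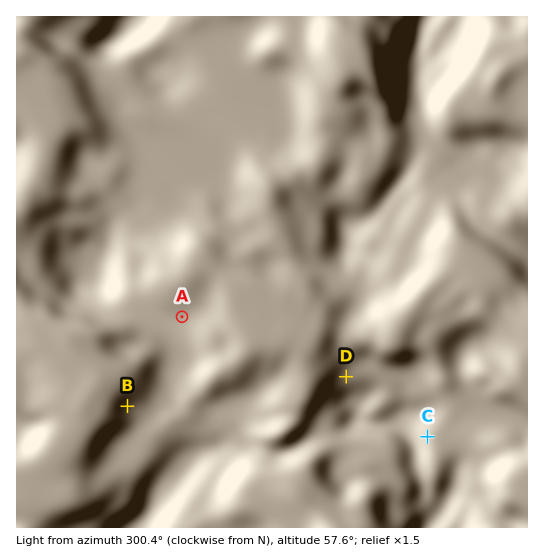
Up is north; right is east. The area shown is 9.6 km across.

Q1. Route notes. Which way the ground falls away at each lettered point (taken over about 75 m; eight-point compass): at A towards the SW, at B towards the SE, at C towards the W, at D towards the SE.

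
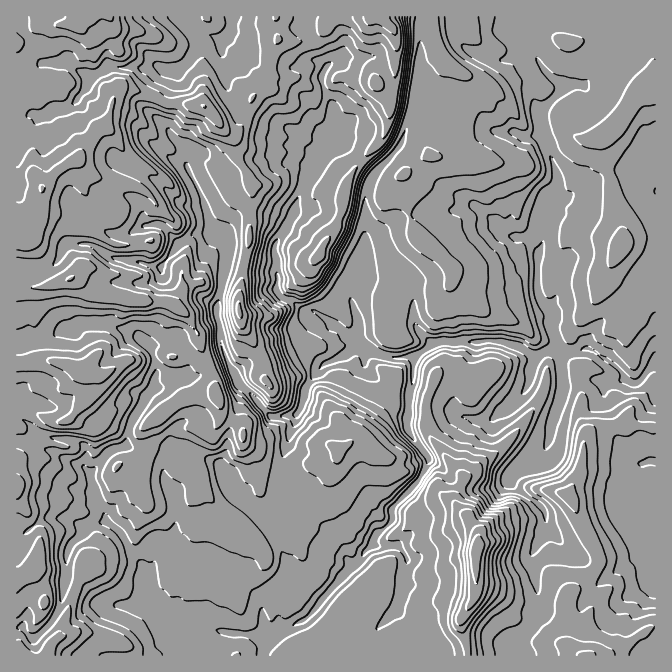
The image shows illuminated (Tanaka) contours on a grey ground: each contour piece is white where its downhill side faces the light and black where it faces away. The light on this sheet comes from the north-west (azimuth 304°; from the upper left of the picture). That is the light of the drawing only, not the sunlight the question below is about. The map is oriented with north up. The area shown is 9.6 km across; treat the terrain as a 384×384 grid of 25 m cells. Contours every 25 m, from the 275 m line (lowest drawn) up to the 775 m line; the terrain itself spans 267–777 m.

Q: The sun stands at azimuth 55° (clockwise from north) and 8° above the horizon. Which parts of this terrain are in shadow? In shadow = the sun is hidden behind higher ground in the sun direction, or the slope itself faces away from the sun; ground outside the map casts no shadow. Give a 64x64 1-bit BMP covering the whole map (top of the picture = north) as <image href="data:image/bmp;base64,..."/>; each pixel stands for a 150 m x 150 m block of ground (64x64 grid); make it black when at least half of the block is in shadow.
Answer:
<image width="64" height="64" href="data:image/bmp;base64,Qk0+AgAAAAAAAD4AAAAoAAAAQAAAAEAAAAABAAEAAAAAAAACAAATCwAAEwsAAAIAAAAAAAAA////AAAAAAAAAAAAABgAAAAAAAAAeAAAQAAAAAB4AABAAAAAAHAAAEAAAAAA+AAAAAAAAAH4AAAAAAAAAfwAAAQAAAAA/AAABAAAAAB8AAAEAAAAAHwAAAAAAAADPAAAABAAAA48AAAAMAAAADwHAABgAAAGOA8AAEAAAAIwDwAAgAAAACAeAAGAAAABgDgAAYAAAACAAAAAgA4AAFACAAAAHgAAYAcACwB+AADABwA/EPYAAYADAH4YBAABgAMAYAgACAGAAQAAADDMAYABAAAAEcwBgAAAAAADhAGAAAAAAAMAAYAZABgCBgABgAsMAAIHAACAABgAAAwAPgAweAAAzgA4f/JgAA/eADD/4gAB/5wBoYIAAAf/HAIggAIAA+AMOACAAAAEAAx4AAAIAAAADHAAAAgAAAEEcAAAAAAAPAZwAAAAAID8BiAAAAAAA4AGIAAAAAAAAQYQAAAAAAAHAgAQAAAAAAQCABAAAAAAAAgAEAIAAAAAGAAQAAAAwAAwAAAAAAAAACAAAAAAAAAAwAAAAAIAAAD8AAAABAAAAfgAAAAEAAAD+AB4AAQAAAPwAPgAAAAAB+AB+AAAAAAMAAH4AAAAAAAAAfAAAAAAAAABAAAAAAEAAAAAAAAABGAAAYwAAAAARAAB/AAAAA4AAAD8AAAABAAAAOwAAAAAAAAAYAAAAA=="/>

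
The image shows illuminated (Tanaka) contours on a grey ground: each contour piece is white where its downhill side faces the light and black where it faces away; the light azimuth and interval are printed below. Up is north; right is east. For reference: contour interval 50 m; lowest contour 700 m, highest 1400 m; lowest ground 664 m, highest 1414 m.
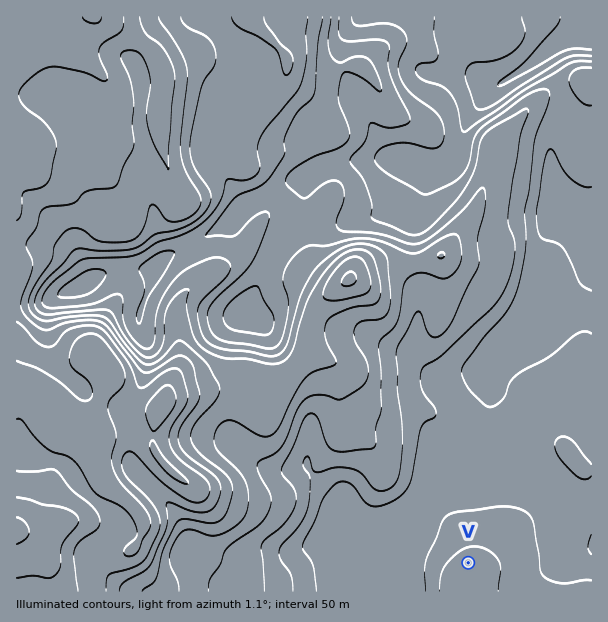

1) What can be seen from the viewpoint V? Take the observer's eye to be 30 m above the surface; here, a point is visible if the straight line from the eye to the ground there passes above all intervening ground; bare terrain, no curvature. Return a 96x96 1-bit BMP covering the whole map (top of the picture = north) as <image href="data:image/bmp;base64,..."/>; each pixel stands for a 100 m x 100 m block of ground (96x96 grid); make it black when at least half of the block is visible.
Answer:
<image width="96" height="96" href="data:image/bmp;base64,Qk2+BAAAAAAAAD4AAAAoAAAAYAAAAGAAAAABAAEAAAAAAIAEAAATCwAAEwsAAAIAAAAAAAAA////AAAAAAAD/////////gD/j/8D/////////gD/D/8D/////////wH/j/8D4H///////wH/3/8DgD///////4H///8HAB/h/////8P//h8AAB/g/////////g8AAA/g/////////g8AAAfg/////////g8AAAfgf////////g8AAAfgf////////h8AAAfg/////////h8AAAfB//////////8AAAeD//////////8AAA8D//////////8AABwD///+P/////8AAHAD///+H/////8AAIAH///+H/////8AAAAH///+D/////8AAAAP///+D/////8AAAA/////n/////8AAAB///8///////8AAAD///8f//////wAAAD///8P//////gAAAH///8P//////gAAAH/+P8H//////AAAAH/4H8H/////+AAAAH/4H8D/////8AAAAH/wH8D/////8AAAAD/wH8D/////+AAAAD/wD8D//////gAAAB/wD8H//////4AAAB/wB+P//nn//8AAAA/gB////jn//8AAAA/AA////hn//8AAAA/AA////j///8AAAAeAAf///////8AAAAMAAP/////A/8AAAAIAAH4P///AH8AAAAAAADwH///gD8AAAAAAABwP///gD8AAAAAAABgP///wB4AAAAAAABgf///4BwAAAAAAABg////4BgAAAAAAABh////8HAAAAAAAABn//////AAAAAAAAA///////AAAAAAAAA///////AAAAAAAAAf//////gAAAAAAAAP//////gAAAAAAAAH//////gAAAAAAAAB//////wAAAAAAAAAf/////gAAAAAAAAAD/////AAAAAAAAAAB////+AAAAAAAAAAAg/8f8AAAAAAAAAAAADwHwAAAAAAAAAAAAAACAAAAAAAAAAAAAAAAAAAAAAAAAAAAAAYAAAAAAAAAAAAAAAcAAAAAAAAAAAAAAAOAAAAAAAAAAAAAAAOAAAAAAAAAAAAAAAHAAEAAAAAAAAAAAAHAAMAAAAAAAAAAAADAAMAAAAAAAAAAAADAAcAAAAAAAAAAAABgB8AAAAAAAAAAAABgD8AAAAAAAAAAAABgH8AAAAAAAAAAAABgP8AAAAAAAAAAAABwP8AAAAAAAAAAAABwf8AAAAAAAAAAAAB4f8AAAAAAAAAAAAA4f8AAAAAAAAAAAAAcf8AAAAAAAAAAAAAP/8AAAAAAAAAAAAAH/8AAAAAAAAAAAAAD/8AAAAAAAAAAAAAD/8AAAAAAAAAAAAAA/8AAAAAAAAAAAAAAf8AAAAAAAAAAAAAAH8AAAAAAAAAAAAAAD8AAAAAAAAAAAAAAD8AAAAAAAAAAAAAAB4AAAAAAAAAAAAAAAAAAAAAAAAAAAAAAAAAAAAAAAAAAAAAAAAAAAAAAAAAAAAAAAAAAAAAAAAAAAAAAAAAAAAAAAAAAAAAAAAAAAAAAAAAAAAAAAAAAAAAAAAAAAAAAAAAAAAAAAAAAAAAAAAAAAAAAAAAAAAAAAA="/>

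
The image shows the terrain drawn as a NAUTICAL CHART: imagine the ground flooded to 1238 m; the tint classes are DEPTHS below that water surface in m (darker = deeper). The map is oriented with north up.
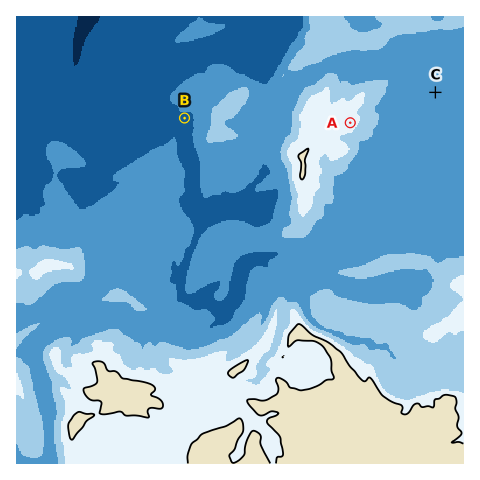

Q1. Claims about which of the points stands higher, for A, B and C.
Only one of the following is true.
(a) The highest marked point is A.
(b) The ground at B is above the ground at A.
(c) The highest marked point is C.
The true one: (a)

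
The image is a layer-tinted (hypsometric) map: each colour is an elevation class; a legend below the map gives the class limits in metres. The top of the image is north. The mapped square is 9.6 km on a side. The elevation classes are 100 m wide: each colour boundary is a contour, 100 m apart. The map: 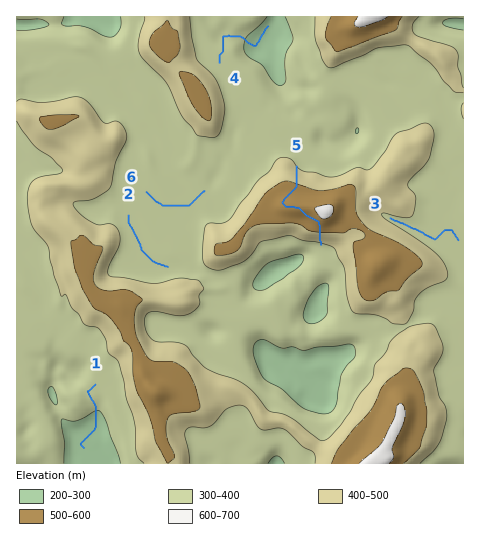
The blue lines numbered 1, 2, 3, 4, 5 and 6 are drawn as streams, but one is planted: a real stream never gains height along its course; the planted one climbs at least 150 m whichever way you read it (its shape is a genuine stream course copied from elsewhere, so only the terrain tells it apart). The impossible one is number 5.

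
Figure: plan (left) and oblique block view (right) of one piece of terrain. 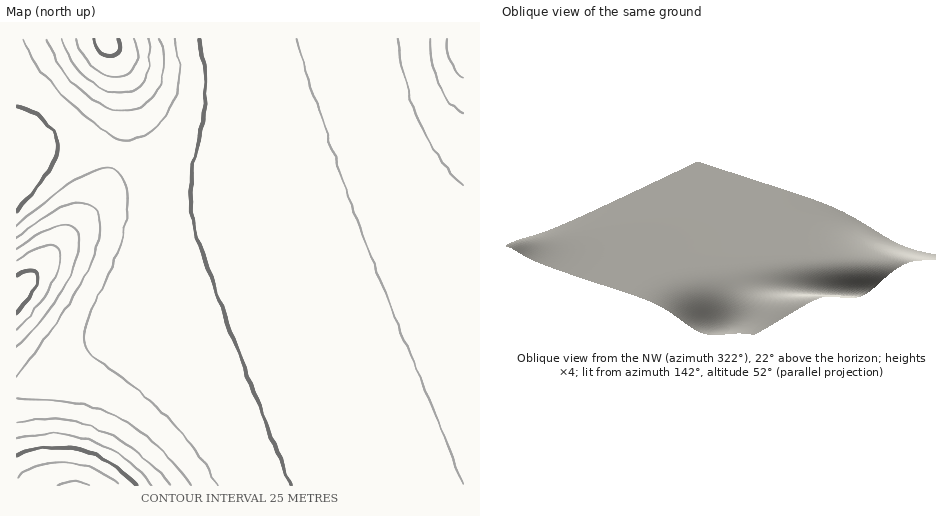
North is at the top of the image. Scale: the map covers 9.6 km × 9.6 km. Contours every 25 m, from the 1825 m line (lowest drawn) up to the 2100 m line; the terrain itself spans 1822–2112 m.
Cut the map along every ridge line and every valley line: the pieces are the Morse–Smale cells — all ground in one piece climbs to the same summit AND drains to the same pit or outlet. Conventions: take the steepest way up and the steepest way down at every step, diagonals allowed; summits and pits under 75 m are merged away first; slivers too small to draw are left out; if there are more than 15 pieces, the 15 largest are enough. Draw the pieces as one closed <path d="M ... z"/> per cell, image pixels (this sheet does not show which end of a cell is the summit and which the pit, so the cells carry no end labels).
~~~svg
<path d="M463 182l-24 20-47 24-246 91-48 24-62 41-19 7-1 96 447 1z"/><path d="M463 74l-4 11-10 10-23 13-160 55-42 11-35 2-28-7-44-15-42-9-30 1-27 12-2 2 0 229 8-1 12-6 62-41 48-24 223-82 47-20 26-15 22-19z"/><path d="M461 38l-444 0-1 121 29-13 30-1 42 9 44 15 28 7 28 0 22-5 159-53 44-18 17-15 4-7 1-29-2-1z"/>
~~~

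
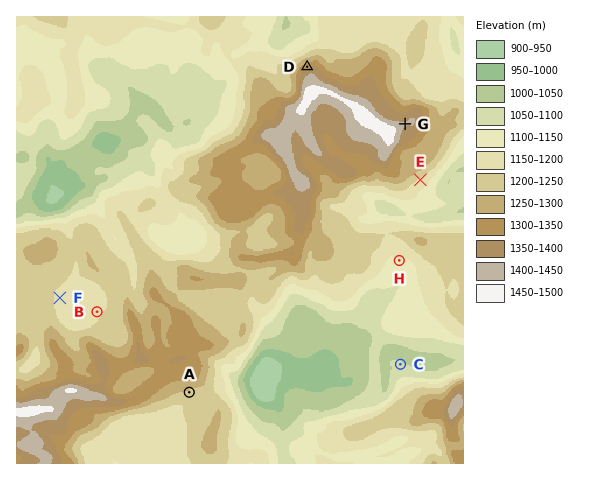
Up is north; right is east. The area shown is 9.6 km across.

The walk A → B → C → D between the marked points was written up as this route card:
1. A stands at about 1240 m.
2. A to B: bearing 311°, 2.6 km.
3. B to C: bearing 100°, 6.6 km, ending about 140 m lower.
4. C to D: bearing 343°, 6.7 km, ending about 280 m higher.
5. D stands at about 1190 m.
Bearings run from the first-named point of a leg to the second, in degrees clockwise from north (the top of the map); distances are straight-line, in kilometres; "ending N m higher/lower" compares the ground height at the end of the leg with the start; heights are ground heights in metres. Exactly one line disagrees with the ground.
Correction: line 5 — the height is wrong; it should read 1340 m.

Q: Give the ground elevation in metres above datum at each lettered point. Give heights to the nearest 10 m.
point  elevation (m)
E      1190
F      1180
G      1400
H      1150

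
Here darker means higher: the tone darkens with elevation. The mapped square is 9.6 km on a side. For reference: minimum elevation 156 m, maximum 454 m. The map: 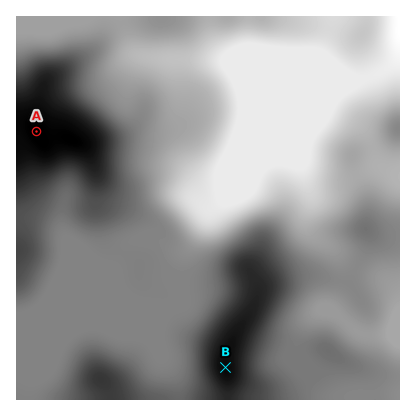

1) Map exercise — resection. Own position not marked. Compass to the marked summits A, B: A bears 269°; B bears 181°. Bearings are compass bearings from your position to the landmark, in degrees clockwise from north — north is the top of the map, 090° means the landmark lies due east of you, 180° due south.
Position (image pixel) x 230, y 128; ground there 190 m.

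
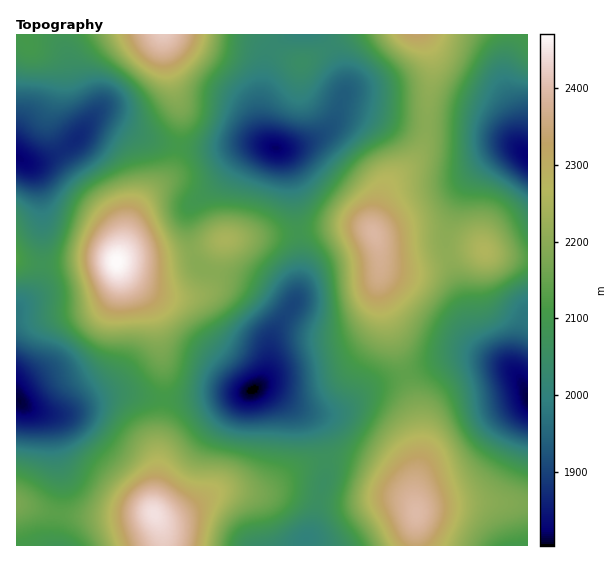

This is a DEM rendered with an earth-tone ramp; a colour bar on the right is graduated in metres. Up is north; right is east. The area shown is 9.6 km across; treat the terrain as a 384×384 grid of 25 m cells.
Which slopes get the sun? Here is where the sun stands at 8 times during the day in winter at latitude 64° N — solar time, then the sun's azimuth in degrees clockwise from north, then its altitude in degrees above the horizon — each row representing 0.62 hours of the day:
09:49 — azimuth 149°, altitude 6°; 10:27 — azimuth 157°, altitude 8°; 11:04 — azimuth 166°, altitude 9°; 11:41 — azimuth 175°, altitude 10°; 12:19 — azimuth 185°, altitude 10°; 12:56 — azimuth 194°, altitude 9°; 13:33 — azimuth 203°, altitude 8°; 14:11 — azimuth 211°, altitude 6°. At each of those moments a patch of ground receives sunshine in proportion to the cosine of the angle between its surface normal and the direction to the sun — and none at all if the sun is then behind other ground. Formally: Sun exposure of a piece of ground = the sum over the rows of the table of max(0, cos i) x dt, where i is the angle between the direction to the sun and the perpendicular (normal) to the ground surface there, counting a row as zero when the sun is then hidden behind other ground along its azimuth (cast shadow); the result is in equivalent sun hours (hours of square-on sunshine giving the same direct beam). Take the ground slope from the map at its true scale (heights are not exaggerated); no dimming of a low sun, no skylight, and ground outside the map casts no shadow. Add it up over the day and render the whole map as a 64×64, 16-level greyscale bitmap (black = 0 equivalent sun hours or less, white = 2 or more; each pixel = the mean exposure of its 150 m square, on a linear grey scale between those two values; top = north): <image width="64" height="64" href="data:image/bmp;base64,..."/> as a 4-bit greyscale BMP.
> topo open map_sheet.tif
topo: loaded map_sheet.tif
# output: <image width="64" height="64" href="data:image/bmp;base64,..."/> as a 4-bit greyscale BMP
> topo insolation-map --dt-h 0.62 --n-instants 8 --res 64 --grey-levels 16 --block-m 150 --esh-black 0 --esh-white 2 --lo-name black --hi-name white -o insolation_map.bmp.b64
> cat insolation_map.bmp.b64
<image width="64" height="64" href="data:image/bmp;base64,Qk12CAAAAAAAAHYAAAAoAAAAQAAAAEAAAAABAAQAAAAAAAAIAAATCwAAEwsAABAAAAAAAAAAAAAAABEREQAiIiIAMzMzAERERABVVVUAZmZmAHd3dwCIiIgAmZmZAKqqqgC7u7sAzMzMAN3d3QDu7u4A////AHd3iZmpmZiIh3d3d3iIiZmHZURWiZqqq7u6qYiImqqYiIiZmZmIiIiIdmZ3iZqru6qYd3iaq6qqmqqZiIiZqqmZmZmIiHd4iId2VWeKvMzMy7qZiZq7upmIiJmIiImaqpmId2ZmZmZ3dlREVoq8zMzLu6mImru6mHZnd3d3iImZd2ZUMzREREREMiJFibu7qqqqmHd4mamHZVVWZmZ3d3dUQyIiIjMiIhERESRomZmIiIh2ZVVnd2VURERFVVVVVSIhEREiIhEAAAAAEkVndmVmZ2ZURERFREMzM0REREMyEREREiIhEAAAAAAAEzRERERWZlQzMzMzMzMzMzMzIhEAAREiMyEQAAAAAAAAEiIiM0VmZUMyIiIjMzMzMyIRAAAAESMzIRAAAAAAAAAAEREiNFZmRDIiEiIzMzMyEQAAAAABEiIiEREAARAAAAAAABEjRVVEMiIRESIzMyEAAAAAAAAAERIiIRAREQAAAAAAAAASNDMyIhEREiMyEQAAAAAAAAAAESIhEBERAAAAAAAAAAASIiIiERABEiIQAAAAAAAAAAARIiEAAREAAAAAAAAAAAERIiEREAARIRAAAAAAAAAAAREhEAAAEQAAAAAAAAAAARIiIREQABEiEAAAAAAAAAABIiEQAAARAAAAAAAAAAAiMyIiERERESIhAAAAAAABEiMzIRAAASIQAAAAAAAAE0VUMzIiERESIzMQAAERATRFRVQyERIiMyAAAAAAAAFFd2ZUMyIiERIzRDEAEjNFVnZ2ZUMzRWVEQQAAAAAAE1eId2VDMyIREjNEQyEjV4iHd4dmVVZ4iGVVEAAAAAEkV4iHdlVDMiESIzRDMiN4h3Znd3ZmeImYh2ZjEAAAAjRWd4iHdmVDIhIjMzMzNIiHZmZ4iIiImZiHd4h1MhI0RVZnd4iId2QzIiMzM0RFmYh3d4mqqZmYiHeIiamGVVVWZmZ3iZmYdlQzM0RFVWeqqZmaq8y6qZiHd4iJmYd2VWZ3dneJqqmHZVREVneIibu7u8ze7cy6mId4iZmId2ZWZndmeJmqqZh2ZVZniaq7urvM3u/+7cu6mZmqqpiHdmVVZmZ4mqqpmId3d4mrzLupmrze7v/+7cuqq7u7qZmHZUREVniaqqmYiIeImrvLqXeJqrvN7v/u3Lu8zd3Mu6hlMzNFeKu6qZmIiImau6mHZWZ3iZvN7+7cu7zN3e7cunUyI0V5q7uqmZmZmZqqmHZlVVVmibze7cupmqvN3u7LhkMzRnmry7qqqqqpmqqYdodlVVZ5rN3LqYd3eJq83cuXVEVmiau7uqqqqqqqu6qZuYdmZ4mrzLqXZURFZ4mru6l3dnd4iaqqqZqqu7zMzMzLqHd4mru6qYZUMzNFZ4mqu6mYd3d3iZmIiJmrzd7u7cuoiImqqqmYdlQzM0VneJq8y6mHZmZ3d3dmeJvN3u7tqYd3iJmYh3dmVERFZ3iJq7zMuph2ZmZmZVVWibzMzMt2VVVnd2ZVZmVURWeJmqqrzMzKmYd2ZmVUREV4maqZiEMiNEVUMzRERERFaJqqqqu7u7uqmYh2ZVRERWZ3dmVUIhEjMzIhEjMzMzNWeIiImZmqqqqqmYdlVVRVVVRDMzMiESIyIRABEiIhESNERVVWZ3iJmamYdlVVVVVEMiIiIjIiIzIhEAARIiEAARABEiM0RWZ3d2VENEVVVUMhESIjMiIzMiEQAAESIRAAAAAAARIjNEREMiIiNEVEMRABEiMiEiMyIQAAASIzIQAAAAAAABEiIiEQABIjRDMhAAARIgABEiIRAAAAE0RCEAAAAAAAABEREAAAEiMzMhAAAAARAAARERAAAAATRWUxAAAAAAAAEREAAAEjNEQyEAAAAAAAAAEQAAAAAAJGdUIQAAAAAAABERAAEjNEREMhAAAAAAAAAAAAAAAAATRVQxAAAAAAAAERERESNFVVVTIQAAAAAAAQAAAAAAAAEjRCEAAAAAAAABEREREjRVZmUxAAAAAAAREAAAAAAAABIzIQAAAAAAAAAAAAAAEkVmZkMAAAACIzMhAAAAAAAAEjMyAAAAAAAAEAAAAAABJFZmVCAAASZ3ZDEQAAAAAAEjRVQwAAAAABEREAAAAAATVmZUQRESOIh1QyEQAAAAI1Z3d2QhAAASMzIRAAAAACNVVVVUMjRJh3ZUMhERABJFeJmYiHVEVVZlQyIRAAABNFVVZmZVVmh2ZlVDIhERJGiZmZmImHZ4iIdUMyEQAANFVVZmeId3eGZmVlQyIRJXmqqYiIiJmZmph1VDMiERNFVmZmd4mZmIZmZmZUMiNXmamHdnd4iImZmHZUMzIiNVVmZnd3iJmZmHd3d2VURomqqYdmZ3iIiIiIZkQzMzNFVWZ3eIh4iZqqmIiHd2ebzMy6h2Z3iIiHeIh2VEMzRFVVZniIiIiJqru6qZqqze7v7typiImZiIiIiIdlVVVWd2ZneJmZiImrvMuqqr3v////7cu7qqmZmIiIiId3Z4mZiIiJmqmZmay8y6mZrO/////u3cy7qZmYd3eIiZmau7u6mIiZqqmaq6qpiIib3v//7t3dzLqYiId2VWeJmrzN3dypiImaqqqqiHd3eJrN3dzLu8y7qXd3dlQzNGiavM3u7bqYeImqqpl2Zmd4mqu7qpmZqqmHZmZmVCIjRomrvN3dyph3iaqqmGVWd4mZqqmYiIiIiHd2d3dkMiNGeJqrzNzKmHd4mqqX"/>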